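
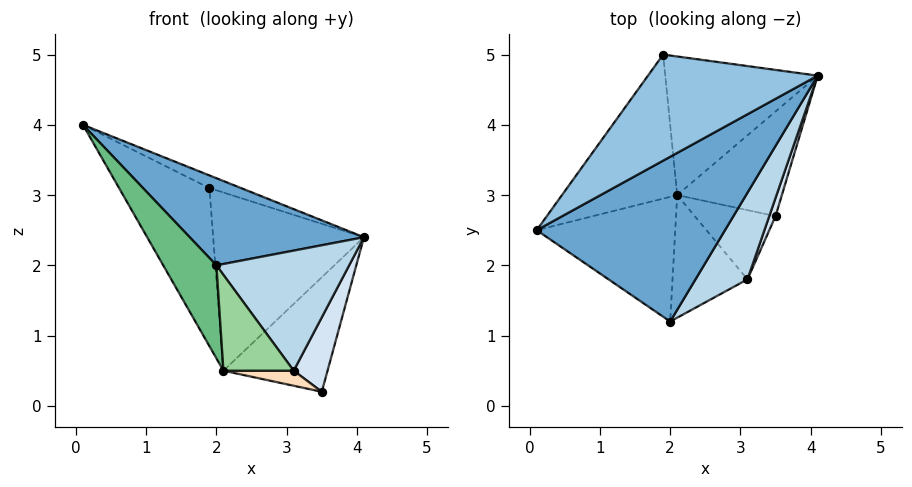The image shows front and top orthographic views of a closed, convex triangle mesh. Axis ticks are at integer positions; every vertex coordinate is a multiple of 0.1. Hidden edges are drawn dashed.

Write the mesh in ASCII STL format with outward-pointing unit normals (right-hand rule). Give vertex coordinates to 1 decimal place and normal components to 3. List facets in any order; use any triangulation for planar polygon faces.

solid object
 facet normal 0.521 -0.399 0.754
  outer loop
   vertex 2.0 1.2 2.0
   vertex 4.1 4.7 2.4
   vertex 0.1 2.5 4.0
  endloop
 endfacet
 facet normal 0.315 0.112 0.942
  outer loop
   vertex 1.9 5.0 3.1
   vertex 0.1 2.5 4.0
   vertex 4.1 4.7 2.4
  endloop
 endfacet
 facet normal 0.778 -0.509 0.367
  outer loop
   vertex 3.1 1.8 0.5
   vertex 4.1 4.7 2.4
   vertex 2.0 1.2 2.0
  endloop
 endfacet
 facet normal 0.921 -0.378 0.093
  outer loop
   vertex 3.1 1.8 0.5
   vertex 3.5 2.7 0.2
   vertex 4.1 4.7 2.4
  endloop
 endfacet
 facet normal 0.014 0.738 -0.675
  outer loop
   vertex 2.1 3.0 0.5
   vertex 4.1 4.7 2.4
   vertex 3.5 2.7 0.2
  endloop
 endfacet
 facet normal -0.087 0.786 -0.612
  outer loop
   vertex 2.1 3.0 0.5
   vertex 1.9 5.0 3.1
   vertex 4.1 4.7 2.4
  endloop
 endfacet
 facet normal -0.806 0.437 -0.398
  outer loop
   vertex 2.1 3.0 0.5
   vertex 0.1 2.5 4.0
   vertex 1.9 5.0 3.1
  endloop
 endfacet
 facet normal -0.247 -0.206 -0.947
  outer loop
   vertex 2.1 3.0 0.5
   vertex 3.5 2.7 0.2
   vertex 3.1 1.8 0.5
  endloop
 endfacet
 facet normal -0.782 -0.373 -0.500
  outer loop
   vertex 2.1 3.0 0.5
   vertex 2.0 1.2 2.0
   vertex 0.1 2.5 4.0
  endloop
 endfacet
 facet normal -0.594 -0.495 -0.634
  outer loop
   vertex 2.1 3.0 0.5
   vertex 3.1 1.8 0.5
   vertex 2.0 1.2 2.0
  endloop
 endfacet
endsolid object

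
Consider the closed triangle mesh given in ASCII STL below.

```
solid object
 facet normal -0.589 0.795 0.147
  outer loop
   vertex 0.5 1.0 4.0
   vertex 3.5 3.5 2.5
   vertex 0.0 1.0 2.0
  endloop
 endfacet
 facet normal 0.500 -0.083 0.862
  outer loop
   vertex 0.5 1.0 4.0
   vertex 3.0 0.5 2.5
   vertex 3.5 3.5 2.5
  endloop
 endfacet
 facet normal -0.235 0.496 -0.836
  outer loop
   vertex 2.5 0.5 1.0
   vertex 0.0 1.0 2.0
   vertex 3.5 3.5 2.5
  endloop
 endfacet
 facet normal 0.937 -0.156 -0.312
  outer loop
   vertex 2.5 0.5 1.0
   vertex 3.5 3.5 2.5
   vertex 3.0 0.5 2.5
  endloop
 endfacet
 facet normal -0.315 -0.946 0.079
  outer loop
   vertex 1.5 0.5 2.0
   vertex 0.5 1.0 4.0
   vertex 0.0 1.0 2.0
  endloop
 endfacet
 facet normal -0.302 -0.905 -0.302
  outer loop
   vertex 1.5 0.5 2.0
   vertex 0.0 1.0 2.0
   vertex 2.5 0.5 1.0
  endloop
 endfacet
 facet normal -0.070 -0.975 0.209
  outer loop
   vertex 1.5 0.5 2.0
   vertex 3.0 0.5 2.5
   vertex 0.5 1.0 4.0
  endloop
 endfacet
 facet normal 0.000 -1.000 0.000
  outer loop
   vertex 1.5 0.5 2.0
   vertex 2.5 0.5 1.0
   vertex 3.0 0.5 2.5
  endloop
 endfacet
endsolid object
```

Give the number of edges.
12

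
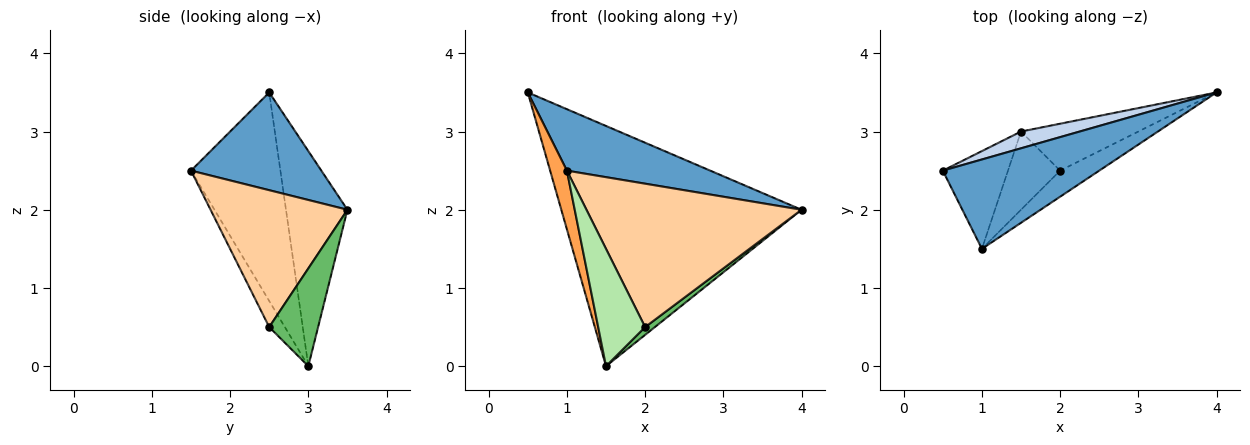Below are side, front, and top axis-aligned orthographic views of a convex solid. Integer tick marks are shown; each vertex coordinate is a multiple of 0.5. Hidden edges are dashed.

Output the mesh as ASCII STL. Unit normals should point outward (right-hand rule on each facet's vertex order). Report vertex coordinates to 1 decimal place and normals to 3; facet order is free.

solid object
 facet normal 0.458 -0.504 0.733
  outer loop
   vertex 1.0 1.5 2.5
   vertex 4.0 3.5 2.0
   vertex 0.5 2.5 3.5
  endloop
 endfacet
 facet normal -0.247 0.967 0.067
  outer loop
   vertex 1.5 3.0 0.0
   vertex 0.5 2.5 3.5
   vertex 4.0 3.5 2.0
  endloop
 endfacet
 facet normal -0.940 -0.176 -0.294
  outer loop
   vertex 1.5 3.0 0.0
   vertex 1.0 1.5 2.5
   vertex 0.5 2.5 3.5
  endloop
 endfacet
 facet normal 0.531 -0.834 -0.152
  outer loop
   vertex 2.0 2.5 0.5
   vertex 4.0 3.5 2.0
   vertex 1.0 1.5 2.5
  endloop
 endfacet
 facet normal 0.635 -0.127 -0.762
  outer loop
   vertex 2.0 2.5 0.5
   vertex 1.5 3.0 0.0
   vertex 4.0 3.5 2.0
  endloop
 endfacet
 facet normal -0.267 -0.802 -0.535
  outer loop
   vertex 2.0 2.5 0.5
   vertex 1.0 1.5 2.5
   vertex 1.5 3.0 0.0
  endloop
 endfacet
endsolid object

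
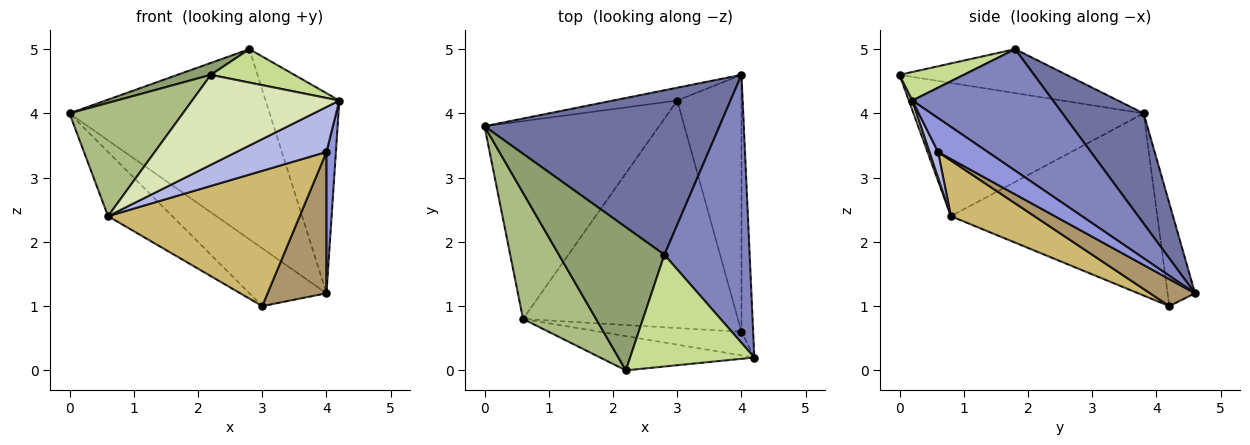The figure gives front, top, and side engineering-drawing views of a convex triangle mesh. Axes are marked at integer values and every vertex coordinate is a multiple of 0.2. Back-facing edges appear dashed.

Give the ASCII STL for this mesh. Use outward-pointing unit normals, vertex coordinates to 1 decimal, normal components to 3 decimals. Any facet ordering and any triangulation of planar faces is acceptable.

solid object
 facet normal 0.293 0.723 0.625
  outer loop
   vertex 2.8 1.8 5.0
   vertex 4.0 4.6 1.2
   vertex 0.0 3.8 4.0
  endloop
 endfacet
 facet normal 0.752 0.394 0.528
  outer loop
   vertex 2.8 1.8 5.0
   vertex 4.2 0.2 4.2
   vertex 4.0 4.6 1.2
  endloop
 endfacet
 facet normal 0.931 -0.176 -0.321
  outer loop
   vertex 4.0 0.6 3.4
   vertex 4.0 4.6 1.2
   vertex 4.2 0.2 4.2
  endloop
 endfacet
 facet normal 0.084 -0.883 -0.462
  outer loop
   vertex 4.0 0.6 3.4
   vertex 4.2 0.2 4.2
   vertex 0.6 0.8 2.4
  endloop
 endfacet
 facet normal -0.383 -0.077 0.920
  outer loop
   vertex 2.2 0.0 4.6
   vertex 2.8 1.8 5.0
   vertex 0.0 3.8 4.0
  endloop
 endfacet
 facet normal -0.805 -0.396 0.441
  outer loop
   vertex 2.2 0.0 4.6
   vertex 0.0 3.8 4.0
   vertex 0.6 0.8 2.4
  endloop
 endfacet
 facet normal 0.215 -0.280 0.936
  outer loop
   vertex 2.2 0.0 4.6
   vertex 4.2 0.2 4.2
   vertex 2.8 1.8 5.0
  endloop
 endfacet
 facet normal 0.022 -0.934 -0.356
  outer loop
   vertex 2.2 0.0 4.6
   vertex 0.6 0.8 2.4
   vertex 4.2 0.2 4.2
  endloop
 endfacet
 facet normal 0.345 -0.452 -0.822
  outer loop
   vertex 3.0 4.2 1.0
   vertex 4.0 4.6 1.2
   vertex 4.0 0.6 3.4
  endloop
 endfacet
 facet normal 0.217 -0.499 -0.839
  outer loop
   vertex 3.0 4.2 1.0
   vertex 4.0 0.6 3.4
   vertex 0.6 0.8 2.4
  endloop
 endfacet
 facet normal -0.328 0.922 -0.205
  outer loop
   vertex 3.0 4.2 1.0
   vertex 0.0 3.8 4.0
   vertex 4.0 4.6 1.2
  endloop
 endfacet
 facet normal -0.704 0.219 -0.675
  outer loop
   vertex 3.0 4.2 1.0
   vertex 0.6 0.8 2.4
   vertex 0.0 3.8 4.0
  endloop
 endfacet
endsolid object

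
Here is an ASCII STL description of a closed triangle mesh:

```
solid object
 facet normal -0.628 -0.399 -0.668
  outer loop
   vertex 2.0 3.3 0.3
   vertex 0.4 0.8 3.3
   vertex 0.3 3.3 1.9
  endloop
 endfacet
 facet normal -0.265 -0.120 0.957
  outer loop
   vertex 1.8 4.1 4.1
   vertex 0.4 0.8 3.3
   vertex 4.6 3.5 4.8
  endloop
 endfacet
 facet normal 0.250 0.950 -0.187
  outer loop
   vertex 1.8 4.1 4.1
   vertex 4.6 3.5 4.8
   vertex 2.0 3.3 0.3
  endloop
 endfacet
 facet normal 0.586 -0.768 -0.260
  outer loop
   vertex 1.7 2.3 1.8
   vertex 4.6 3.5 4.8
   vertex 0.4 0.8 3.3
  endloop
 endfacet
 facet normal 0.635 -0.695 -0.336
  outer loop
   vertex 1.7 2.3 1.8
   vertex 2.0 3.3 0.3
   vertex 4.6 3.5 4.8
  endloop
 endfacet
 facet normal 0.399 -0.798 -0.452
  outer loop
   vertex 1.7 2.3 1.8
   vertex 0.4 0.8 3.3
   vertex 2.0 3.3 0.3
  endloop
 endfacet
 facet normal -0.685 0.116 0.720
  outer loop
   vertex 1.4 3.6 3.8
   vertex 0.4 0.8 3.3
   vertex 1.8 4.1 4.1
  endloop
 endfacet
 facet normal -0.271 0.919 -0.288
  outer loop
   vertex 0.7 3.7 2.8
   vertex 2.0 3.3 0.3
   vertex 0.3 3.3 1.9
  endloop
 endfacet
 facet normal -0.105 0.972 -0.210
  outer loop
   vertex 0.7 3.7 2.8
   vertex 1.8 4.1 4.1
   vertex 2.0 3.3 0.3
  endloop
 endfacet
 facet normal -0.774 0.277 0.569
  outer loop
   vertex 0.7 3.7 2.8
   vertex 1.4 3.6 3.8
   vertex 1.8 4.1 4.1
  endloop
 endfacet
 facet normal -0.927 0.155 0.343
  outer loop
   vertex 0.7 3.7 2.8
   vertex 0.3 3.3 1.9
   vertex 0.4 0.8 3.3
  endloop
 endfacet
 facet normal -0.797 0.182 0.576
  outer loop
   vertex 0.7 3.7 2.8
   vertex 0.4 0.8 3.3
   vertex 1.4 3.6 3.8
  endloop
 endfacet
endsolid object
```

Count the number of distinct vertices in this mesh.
8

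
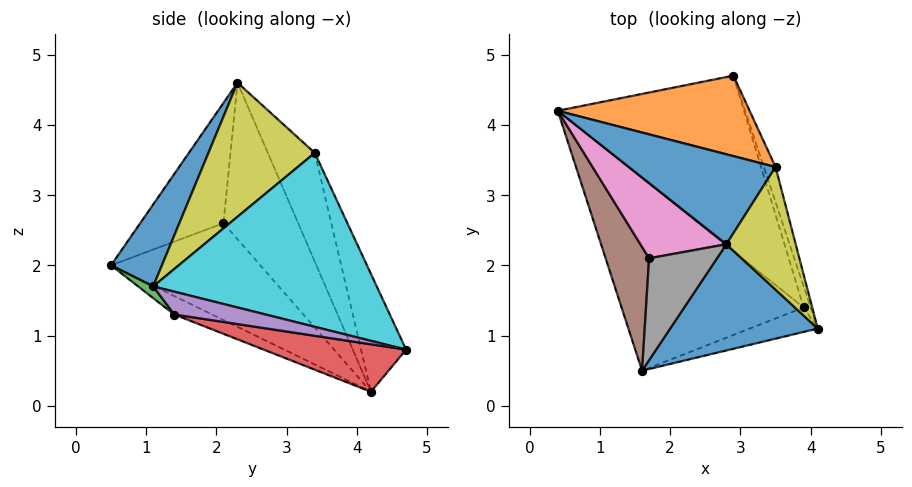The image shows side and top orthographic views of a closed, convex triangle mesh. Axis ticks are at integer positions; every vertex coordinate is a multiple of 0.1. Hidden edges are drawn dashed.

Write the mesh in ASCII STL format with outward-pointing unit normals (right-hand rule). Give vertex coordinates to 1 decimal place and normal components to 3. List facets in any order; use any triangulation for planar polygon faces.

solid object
 facet normal 0.259 -0.846 0.466
  outer loop
   vertex 2.8 2.3 4.6
   vertex 1.6 0.5 2.0
   vertex 4.1 1.1 1.7
  endloop
 endfacet
 facet normal -0.089 -0.459 -0.884
  outer loop
   vertex 3.9 1.4 1.3
   vertex 1.6 0.5 2.0
   vertex 0.4 4.2 0.2
  endloop
 endfacet
 facet normal 0.109 -0.768 -0.631
  outer loop
   vertex 3.9 1.4 1.3
   vertex 4.1 1.1 1.7
   vertex 1.6 0.5 2.0
  endloop
 endfacet
 facet normal 0.246 -0.072 -0.967
  outer loop
   vertex 3.9 1.4 1.3
   vertex 0.4 4.2 0.2
   vertex 2.9 4.7 0.8
  endloop
 endfacet
 facet normal 0.928 0.238 -0.286
  outer loop
   vertex 3.9 1.4 1.3
   vertex 2.9 4.7 0.8
   vertex 4.1 1.1 1.7
  endloop
 endfacet
 facet normal -0.908 -0.096 0.408
  outer loop
   vertex 1.7 2.1 2.6
   vertex 0.4 4.2 0.2
   vertex 1.6 0.5 2.0
  endloop
 endfacet
 facet normal -0.877 0.007 0.481
  outer loop
   vertex 1.7 2.1 2.6
   vertex 2.8 2.3 4.6
   vertex 0.4 4.2 0.2
  endloop
 endfacet
 facet normal -0.863 -0.129 0.488
  outer loop
   vertex 1.7 2.1 2.6
   vertex 1.6 0.5 2.0
   vertex 2.8 2.3 4.6
  endloop
 endfacet
 facet normal 0.879 -0.146 0.454
  outer loop
   vertex 3.5 3.4 3.6
   vertex 2.8 2.3 4.6
   vertex 4.1 1.1 1.7
  endloop
 endfacet
 facet normal 0.951 0.301 -0.064
  outer loop
   vertex 3.5 3.4 3.6
   vertex 4.1 1.1 1.7
   vertex 2.9 4.7 0.8
  endloop
 endfacet
 facet normal -0.398 0.743 0.538
  outer loop
   vertex 3.5 3.4 3.6
   vertex 0.4 4.2 0.2
   vertex 2.8 2.3 4.6
  endloop
 endfacet
 facet normal -0.278 0.847 0.453
  outer loop
   vertex 3.5 3.4 3.6
   vertex 2.9 4.7 0.8
   vertex 0.4 4.2 0.2
  endloop
 endfacet
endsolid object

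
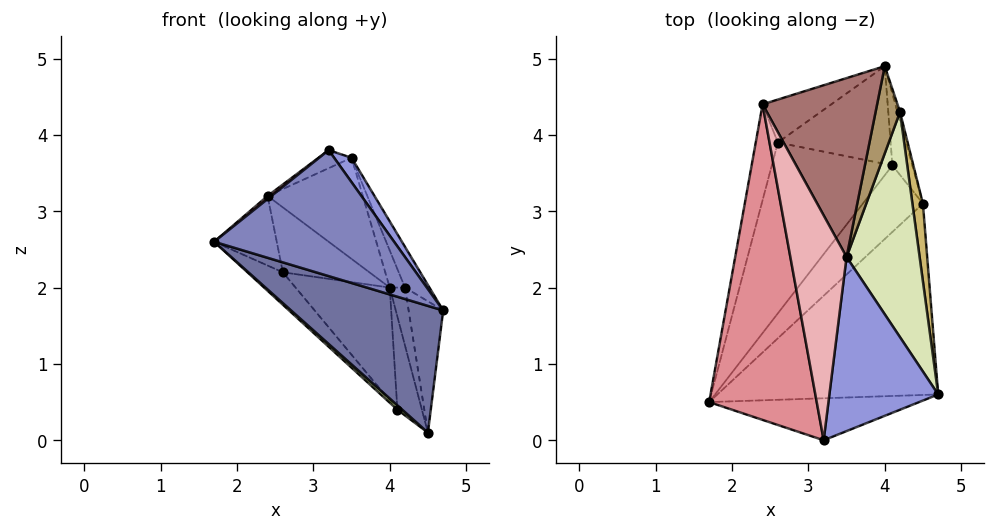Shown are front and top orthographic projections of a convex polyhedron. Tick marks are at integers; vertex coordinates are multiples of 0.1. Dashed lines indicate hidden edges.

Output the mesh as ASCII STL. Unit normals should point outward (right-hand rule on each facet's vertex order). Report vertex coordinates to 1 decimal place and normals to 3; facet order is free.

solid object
 facet normal -0.226 -0.538 -0.812
  outer loop
   vertex 4.5 3.1 0.1
   vertex 4.7 0.6 1.7
   vertex 1.7 0.5 2.6
  endloop
 endfacet
 facet normal -0.063 -0.947 -0.316
  outer loop
   vertex 3.2 0.0 3.8
   vertex 1.7 0.5 2.6
   vertex 4.7 0.6 1.7
  endloop
 endfacet
 facet normal 0.822 -0.079 0.564
  outer loop
   vertex 3.5 2.4 3.7
   vertex 3.2 0.0 3.8
   vertex 4.7 0.6 1.7
  endloop
 endfacet
 facet normal 0.470 0.699 -0.539
  outer loop
   vertex 4.1 3.6 0.4
   vertex 4.0 4.9 2.0
   vertex 4.5 3.1 0.1
  endloop
 endfacet
 facet normal -0.535 0.639 -0.553
  outer loop
   vertex 4.1 3.6 0.4
   vertex 2.6 3.9 2.2
   vertex 4.0 4.9 2.0
  endloop
 endfacet
 facet normal -0.639 -0.050 -0.768
  outer loop
   vertex 4.1 3.6 0.4
   vertex 4.5 3.1 0.1
   vertex 1.7 0.5 2.6
  endloop
 endfacet
 facet normal -0.752 0.123 -0.647
  outer loop
   vertex 4.1 3.6 0.4
   vertex 1.7 0.5 2.6
   vertex 2.6 3.9 2.2
  endloop
 endfacet
 facet normal 0.886 0.083 0.457
  outer loop
   vertex 4.2 4.3 2.0
   vertex 3.5 2.4 3.7
   vertex 4.7 0.6 1.7
  endloop
 endfacet
 facet normal 0.761 0.254 0.597
  outer loop
   vertex 4.2 4.3 2.0
   vertex 4.0 4.9 2.0
   vertex 3.5 2.4 3.7
  endloop
 endfacet
 facet normal 0.989 0.128 0.076
  outer loop
   vertex 4.2 4.3 2.0
   vertex 4.7 0.6 1.7
   vertex 4.5 3.1 0.1
  endloop
 endfacet
 facet normal 0.948 0.316 -0.050
  outer loop
   vertex 4.2 4.3 2.0
   vertex 4.5 3.1 0.1
   vertex 4.0 4.9 2.0
  endloop
 endfacet
 facet normal -0.559 0.691 -0.458
  outer loop
   vertex 2.4 4.4 3.2
   vertex 4.0 4.9 2.0
   vertex 2.6 3.9 2.2
  endloop
 endfacet
 facet normal 0.447 0.440 0.779
  outer loop
   vertex 2.4 4.4 3.2
   vertex 3.5 2.4 3.7
   vertex 4.0 4.9 2.0
  endloop
 endfacet
 facet normal -0.932 0.212 -0.293
  outer loop
   vertex 2.4 4.4 3.2
   vertex 2.6 3.9 2.2
   vertex 1.7 0.5 2.6
  endloop
 endfacet
 facet normal -0.626 -0.008 0.780
  outer loop
   vertex 2.4 4.4 3.2
   vertex 1.7 0.5 2.6
   vertex 3.2 0.0 3.8
  endloop
 endfacet
 facet normal -0.294 0.076 0.953
  outer loop
   vertex 2.4 4.4 3.2
   vertex 3.2 0.0 3.8
   vertex 3.5 2.4 3.7
  endloop
 endfacet
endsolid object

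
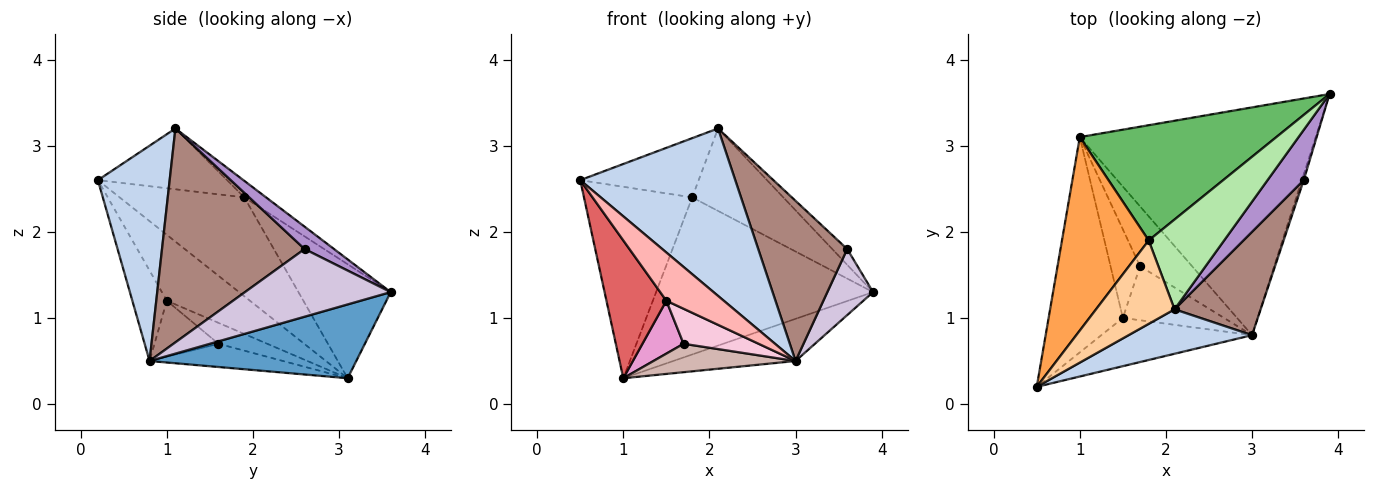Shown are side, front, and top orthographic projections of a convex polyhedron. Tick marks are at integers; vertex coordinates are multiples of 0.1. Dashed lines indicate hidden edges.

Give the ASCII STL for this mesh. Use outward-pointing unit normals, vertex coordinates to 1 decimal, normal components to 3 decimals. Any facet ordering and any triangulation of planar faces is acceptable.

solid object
 facet normal 0.294 0.174 -0.940
  outer loop
   vertex 3.0 0.8 0.5
   vertex 1.0 3.1 0.3
   vertex 3.9 3.6 1.3
  endloop
 endfacet
 facet normal 0.408 -0.882 0.234
  outer loop
   vertex 3.0 0.8 0.5
   vertex 2.1 1.1 3.2
   vertex 0.5 0.2 2.6
  endloop
 endfacet
 facet normal -0.630 0.546 0.552
  outer loop
   vertex 1.8 1.9 2.4
   vertex 1.0 3.1 0.3
   vertex 0.5 0.2 2.6
  endloop
 endfacet
 facet normal -0.534 0.489 0.690
  outer loop
   vertex 1.8 1.9 2.4
   vertex 0.5 0.2 2.6
   vertex 2.1 1.1 3.2
  endloop
 endfacet
 facet normal -0.324 0.763 0.559
  outer loop
   vertex 1.8 1.9 2.4
   vertex 3.9 3.6 1.3
   vertex 1.0 3.1 0.3
  endloop
 endfacet
 facet normal -0.159 0.668 0.727
  outer loop
   vertex 1.8 1.9 2.4
   vertex 2.1 1.1 3.2
   vertex 3.9 3.6 1.3
  endloop
 endfacet
 facet normal -0.599 -0.432 -0.674
  outer loop
   vertex 1.5 1.0 1.2
   vertex 0.5 0.2 2.6
   vertex 1.0 3.1 0.3
  endloop
 endfacet
 facet normal -0.391 -0.651 -0.651
  outer loop
   vertex 1.5 1.0 1.2
   vertex 3.0 0.8 0.5
   vertex 0.5 0.2 2.6
  endloop
 endfacet
 facet normal 0.509 0.258 0.821
  outer loop
   vertex 3.6 2.6 1.8
   vertex 3.9 3.6 1.3
   vertex 2.1 1.1 3.2
  endloop
 endfacet
 facet normal 0.954 -0.299 -0.026
  outer loop
   vertex 3.6 2.6 1.8
   vertex 3.0 0.8 0.5
   vertex 3.9 3.6 1.3
  endloop
 endfacet
 facet normal 0.803 -0.501 0.323
  outer loop
   vertex 3.6 2.6 1.8
   vertex 2.1 1.1 3.2
   vertex 3.0 0.8 0.5
  endloop
 endfacet
 facet normal -0.374 -0.398 -0.838
  outer loop
   vertex 1.7 1.6 0.7
   vertex 1.0 3.1 0.3
   vertex 3.0 0.8 0.5
  endloop
 endfacet
 facet normal -0.520 -0.438 -0.734
  outer loop
   vertex 1.7 1.6 0.7
   vertex 1.5 1.0 1.2
   vertex 1.0 3.1 0.3
  endloop
 endfacet
 facet normal -0.421 -0.494 -0.761
  outer loop
   vertex 1.7 1.6 0.7
   vertex 3.0 0.8 0.5
   vertex 1.5 1.0 1.2
  endloop
 endfacet
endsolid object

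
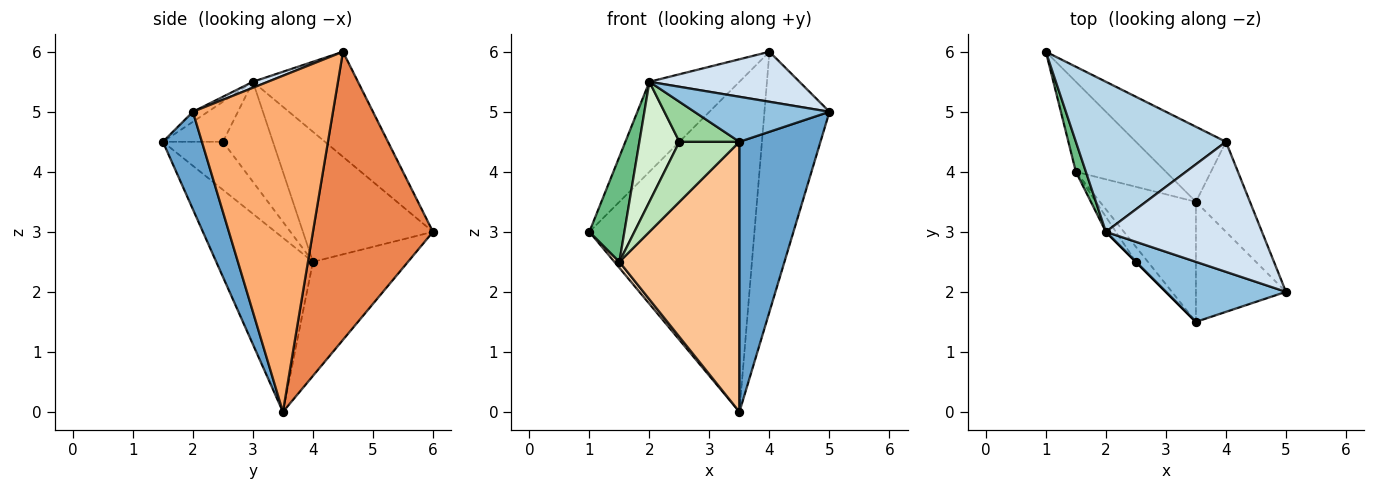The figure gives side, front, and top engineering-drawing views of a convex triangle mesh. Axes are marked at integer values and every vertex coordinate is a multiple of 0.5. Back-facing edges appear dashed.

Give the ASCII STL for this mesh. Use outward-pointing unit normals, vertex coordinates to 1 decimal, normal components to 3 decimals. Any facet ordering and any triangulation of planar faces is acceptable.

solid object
 facet normal 0.403 -0.836 -0.372
  outer loop
   vertex 3.5 3.5 0.0
   vertex 5.0 2.0 5.0
   vertex 3.5 1.5 4.5
  endloop
 endfacet
 facet normal -0.067 -0.599 0.798
  outer loop
   vertex 2.0 3.0 5.5
   vertex 3.5 1.5 4.5
   vertex 5.0 2.0 5.0
  endloop
 endfacet
 facet normal -0.515 0.441 0.735
  outer loop
   vertex 4.0 4.5 6.0
   vertex 1.0 6.0 3.0
   vertex 2.0 3.0 5.5
  endloop
 endfacet
 facet normal 0.036 -0.359 0.933
  outer loop
   vertex 4.0 4.5 6.0
   vertex 2.0 3.0 5.5
   vertex 5.0 2.0 5.0
  endloop
 endfacet
 facet normal 0.578 0.795 -0.181
  outer loop
   vertex 4.0 4.5 6.0
   vertex 3.5 3.5 0.0
   vertex 1.0 6.0 3.0
  endloop
 endfacet
 facet normal 0.898 0.417 -0.144
  outer loop
   vertex 4.0 4.5 6.0
   vertex 5.0 2.0 5.0
   vertex 3.5 3.5 0.0
  endloop
 endfacet
 facet normal -0.593 -0.736 -0.327
  outer loop
   vertex 1.5 4.0 2.5
   vertex 3.5 3.5 0.0
   vertex 3.5 1.5 4.5
  endloop
 endfacet
 facet normal -0.784 -0.041 -0.619
  outer loop
   vertex 1.5 4.0 2.5
   vertex 1.0 6.0 3.0
   vertex 3.5 3.5 0.0
  endloop
 endfacet
 facet normal -0.963 -0.259 0.074
  outer loop
   vertex 1.5 4.0 2.5
   vertex 2.0 3.0 5.5
   vertex 1.0 6.0 3.0
  endloop
 endfacet
 facet normal -0.707 -0.707 0.000
  outer loop
   vertex 2.5 2.5 4.5
   vertex 3.5 1.5 4.5
   vertex 2.0 3.0 5.5
  endloop
 endfacet
 facet normal -0.696 -0.696 -0.174
  outer loop
   vertex 2.5 2.5 4.5
   vertex 1.5 4.0 2.5
   vertex 3.5 1.5 4.5
  endloop
 endfacet
 facet normal -0.778 -0.623 -0.078
  outer loop
   vertex 2.5 2.5 4.5
   vertex 2.0 3.0 5.5
   vertex 1.5 4.0 2.5
  endloop
 endfacet
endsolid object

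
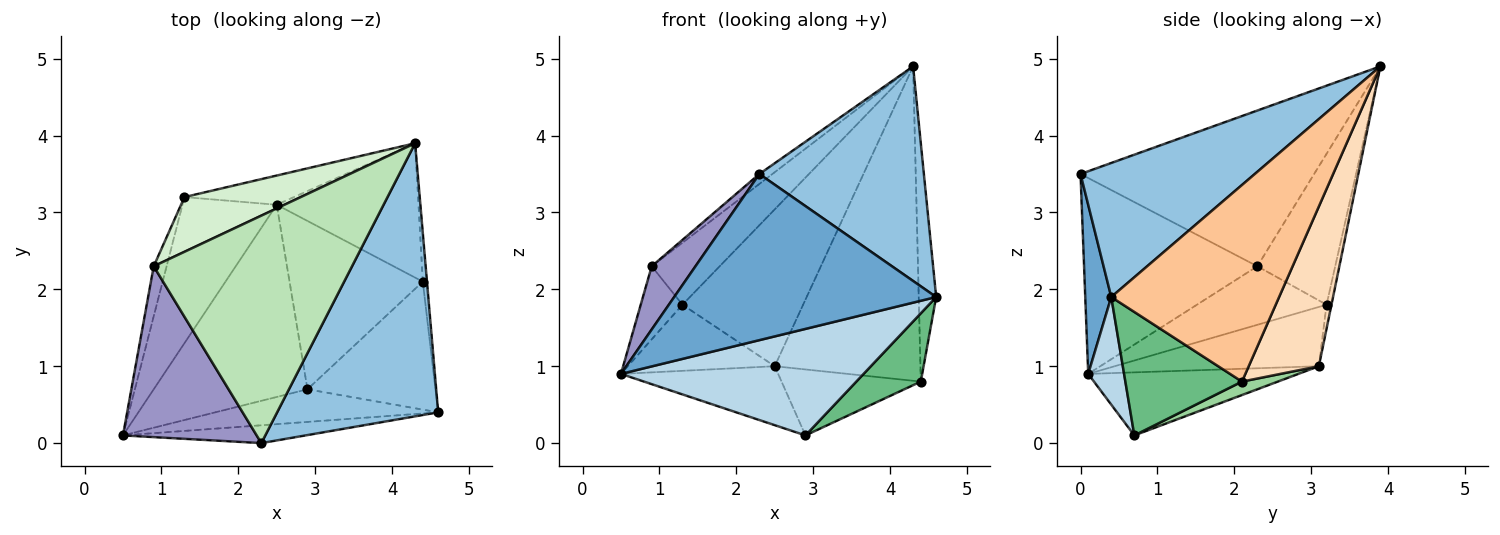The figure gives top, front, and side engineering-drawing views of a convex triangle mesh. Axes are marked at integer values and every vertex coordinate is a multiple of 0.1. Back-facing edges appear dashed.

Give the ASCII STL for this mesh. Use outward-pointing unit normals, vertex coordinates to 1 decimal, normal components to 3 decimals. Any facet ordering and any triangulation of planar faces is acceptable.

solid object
 facet normal 0.098 -0.989 -0.106
  outer loop
   vertex 2.3 0.0 3.5
   vertex 0.5 0.1 0.9
   vertex 4.6 0.4 1.9
  endloop
 endfacet
 facet normal 0.548 -0.517 0.658
  outer loop
   vertex 2.3 0.0 3.5
   vertex 4.6 0.4 1.9
   vertex 4.3 3.9 4.9
  endloop
 endfacet
 facet normal 0.140 -0.947 -0.290
  outer loop
   vertex 2.9 0.7 0.1
   vertex 4.6 0.4 1.9
   vertex 0.5 0.1 0.9
  endloop
 endfacet
 facet normal -0.365 0.273 -0.890
  outer loop
   vertex 2.9 0.7 0.1
   vertex 0.5 0.1 0.9
   vertex 2.5 3.1 1.0
  endloop
 endfacet
 facet normal -0.497 0.358 -0.790
  outer loop
   vertex 1.3 3.2 1.8
   vertex 2.5 3.1 1.0
   vertex 0.5 0.1 0.9
  endloop
 endfacet
 facet normal -0.040 0.982 -0.183
  outer loop
   vertex 1.3 3.2 1.8
   vertex 4.3 3.9 4.9
   vertex 2.5 3.1 1.0
  endloop
 endfacet
 facet normal 0.994 0.103 -0.021
  outer loop
   vertex 4.4 2.1 0.8
   vertex 4.3 3.9 4.9
   vertex 4.6 0.4 1.9
  endloop
 endfacet
 facet normal 0.405 0.841 -0.359
  outer loop
   vertex 4.4 2.1 0.8
   vertex 2.5 3.1 1.0
   vertex 4.3 3.9 4.9
  endloop
 endfacet
 facet normal 0.648 -0.358 -0.672
  outer loop
   vertex 4.4 2.1 0.8
   vertex 4.6 0.4 1.9
   vertex 2.9 0.7 0.1
  endloop
 endfacet
 facet normal 0.094 0.363 -0.927
  outer loop
   vertex 4.4 2.1 0.8
   vertex 2.9 0.7 0.1
   vertex 2.5 3.1 1.0
  endloop
 endfacet
 facet normal -0.617 0.034 0.786
  outer loop
   vertex 0.9 2.3 2.3
   vertex 2.3 0.0 3.5
   vertex 4.3 3.9 4.9
  endloop
 endfacet
 facet normal -0.652 0.569 0.502
  outer loop
   vertex 0.9 2.3 2.3
   vertex 4.3 3.9 4.9
   vertex 1.3 3.2 1.8
  endloop
 endfacet
 facet normal -0.809 -0.204 0.552
  outer loop
   vertex 0.9 2.3 2.3
   vertex 0.5 0.1 0.9
   vertex 2.3 0.0 3.5
  endloop
 endfacet
 facet normal -0.932 0.300 -0.205
  outer loop
   vertex 0.9 2.3 2.3
   vertex 1.3 3.2 1.8
   vertex 0.5 0.1 0.9
  endloop
 endfacet
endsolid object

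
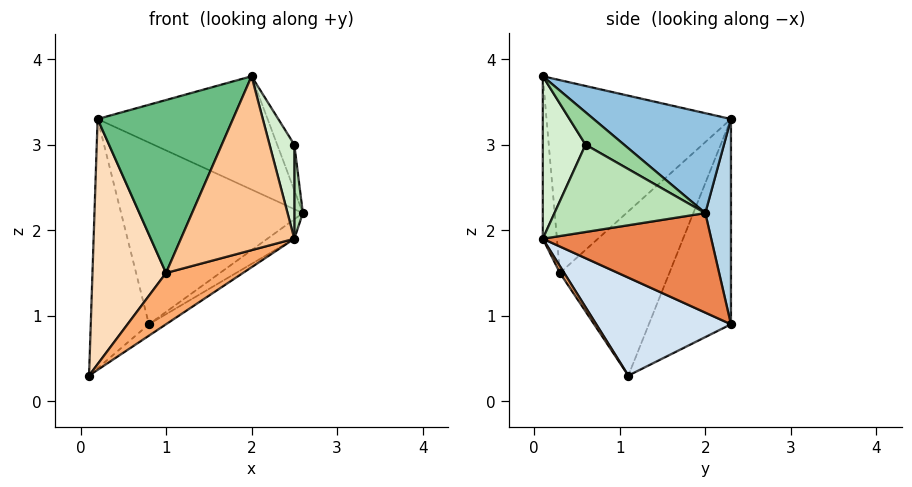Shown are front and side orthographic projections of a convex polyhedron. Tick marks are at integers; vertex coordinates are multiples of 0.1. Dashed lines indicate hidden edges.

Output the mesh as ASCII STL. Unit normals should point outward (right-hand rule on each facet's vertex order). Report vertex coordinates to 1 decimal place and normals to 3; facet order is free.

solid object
 facet normal -0.800 0.566 -0.200
  outer loop
   vertex 0.2 2.3 3.3
   vertex 0.8 2.3 0.9
   vertex 0.1 1.1 0.3
  endloop
 endfacet
 facet normal 0.411 0.508 0.757
  outer loop
   vertex 0.2 2.3 3.3
   vertex 2.0 0.1 3.8
   vertex 2.6 2.0 2.2
  endloop
 endfacet
 facet normal 0.140 0.990 0.035
  outer loop
   vertex 0.2 2.3 3.3
   vertex 2.6 2.0 2.2
   vertex 0.8 2.3 0.9
  endloop
 endfacet
 facet normal 0.574 0.073 -0.816
  outer loop
   vertex 2.5 0.1 1.9
   vertex 0.1 1.1 0.3
   vertex 0.8 2.3 0.9
  endloop
 endfacet
 facet normal 0.593 0.095 -0.799
  outer loop
   vertex 2.5 0.1 1.9
   vertex 0.8 2.3 0.9
   vertex 2.6 2.0 2.2
  endloop
 endfacet
 facet normal 0.045 -0.815 -0.577
  outer loop
   vertex 1.0 0.3 1.5
   vertex 0.1 1.1 0.3
   vertex 2.5 0.1 1.9
  endloop
 endfacet
 facet normal -0.124 -0.992 -0.033
  outer loop
   vertex 1.0 0.3 1.5
   vertex 2.5 0.1 1.9
   vertex 2.0 0.1 3.8
  endloop
 endfacet
 facet normal -0.805 -0.541 0.243
  outer loop
   vertex 1.0 0.3 1.5
   vertex 0.2 2.3 3.3
   vertex 0.1 1.1 0.3
  endloop
 endfacet
 facet normal -0.772 -0.567 0.287
  outer loop
   vertex 1.0 0.3 1.5
   vertex 2.0 0.1 3.8
   vertex 0.2 2.3 3.3
  endloop
 endfacet
 facet normal 0.705 0.313 0.636
  outer loop
   vertex 2.5 0.6 3.0
   vertex 2.6 2.0 2.2
   vertex 2.0 0.1 3.8
  endloop
 endfacet
 facet normal 0.998 -0.057 0.026
  outer loop
   vertex 2.5 0.6 3.0
   vertex 2.5 0.1 1.9
   vertex 2.6 2.0 2.2
  endloop
 endfacet
 facet normal 0.844 -0.489 0.222
  outer loop
   vertex 2.5 0.6 3.0
   vertex 2.0 0.1 3.8
   vertex 2.5 0.1 1.9
  endloop
 endfacet
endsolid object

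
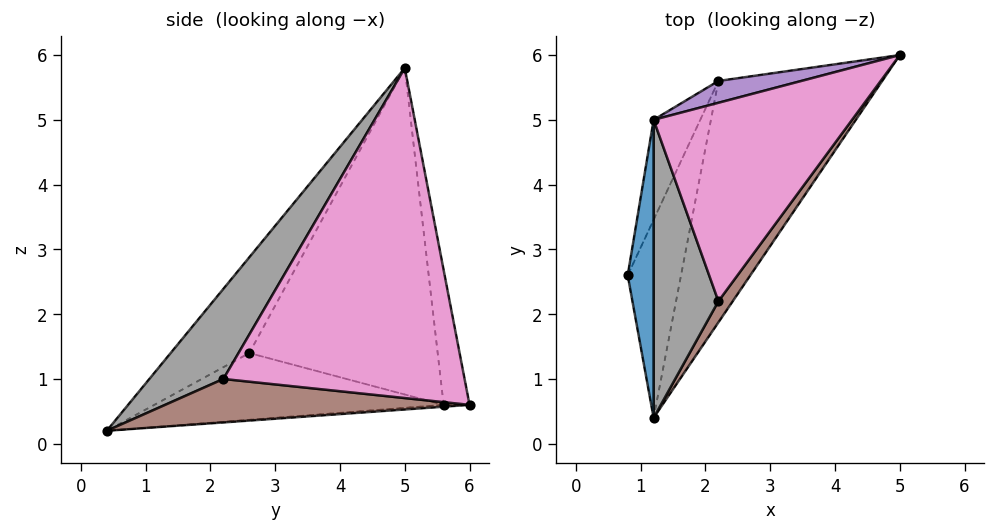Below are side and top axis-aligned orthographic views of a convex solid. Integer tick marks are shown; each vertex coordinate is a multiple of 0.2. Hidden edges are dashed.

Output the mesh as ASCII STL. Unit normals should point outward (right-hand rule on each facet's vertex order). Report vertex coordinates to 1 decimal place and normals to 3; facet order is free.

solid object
 facet normal -0.920 -0.303 0.249
  outer loop
   vertex 1.2 5.0 5.8
   vertex 0.8 2.6 1.4
   vertex 1.2 0.4 0.2
  endloop
 endfacet
 facet normal -0.767 0.194 -0.612
  outer loop
   vertex 2.2 5.6 0.6
   vertex 1.2 0.4 0.2
   vertex 0.8 2.6 1.4
  endloop
 endfacet
 facet normal -0.011 0.079 -0.997
  outer loop
   vertex 2.2 5.6 0.6
   vertex 5.0 6.0 0.6
   vertex 1.2 0.4 0.2
  endloop
 endfacet
 facet normal -0.911 0.391 -0.130
  outer loop
   vertex 2.2 5.6 0.6
   vertex 0.8 2.6 1.4
   vertex 1.2 5.0 5.8
  endloop
 endfacet
 facet normal -0.141 0.986 0.087
  outer loop
   vertex 2.2 5.6 0.6
   vertex 1.2 5.0 5.8
   vertex 5.0 6.0 0.6
  endloop
 endfacet
 facet normal 0.790 -0.555 0.261
  outer loop
   vertex 2.2 2.2 1.0
   vertex 1.2 0.4 0.2
   vertex 5.0 6.0 0.6
  endloop
 endfacet
 facet normal 0.742 -0.500 0.446
  outer loop
   vertex 2.2 2.2 1.0
   vertex 5.0 6.0 0.6
   vertex 1.2 5.0 5.8
  endloop
 endfacet
 facet normal 0.662 -0.579 0.476
  outer loop
   vertex 2.2 2.2 1.0
   vertex 1.2 5.0 5.8
   vertex 1.2 0.4 0.2
  endloop
 endfacet
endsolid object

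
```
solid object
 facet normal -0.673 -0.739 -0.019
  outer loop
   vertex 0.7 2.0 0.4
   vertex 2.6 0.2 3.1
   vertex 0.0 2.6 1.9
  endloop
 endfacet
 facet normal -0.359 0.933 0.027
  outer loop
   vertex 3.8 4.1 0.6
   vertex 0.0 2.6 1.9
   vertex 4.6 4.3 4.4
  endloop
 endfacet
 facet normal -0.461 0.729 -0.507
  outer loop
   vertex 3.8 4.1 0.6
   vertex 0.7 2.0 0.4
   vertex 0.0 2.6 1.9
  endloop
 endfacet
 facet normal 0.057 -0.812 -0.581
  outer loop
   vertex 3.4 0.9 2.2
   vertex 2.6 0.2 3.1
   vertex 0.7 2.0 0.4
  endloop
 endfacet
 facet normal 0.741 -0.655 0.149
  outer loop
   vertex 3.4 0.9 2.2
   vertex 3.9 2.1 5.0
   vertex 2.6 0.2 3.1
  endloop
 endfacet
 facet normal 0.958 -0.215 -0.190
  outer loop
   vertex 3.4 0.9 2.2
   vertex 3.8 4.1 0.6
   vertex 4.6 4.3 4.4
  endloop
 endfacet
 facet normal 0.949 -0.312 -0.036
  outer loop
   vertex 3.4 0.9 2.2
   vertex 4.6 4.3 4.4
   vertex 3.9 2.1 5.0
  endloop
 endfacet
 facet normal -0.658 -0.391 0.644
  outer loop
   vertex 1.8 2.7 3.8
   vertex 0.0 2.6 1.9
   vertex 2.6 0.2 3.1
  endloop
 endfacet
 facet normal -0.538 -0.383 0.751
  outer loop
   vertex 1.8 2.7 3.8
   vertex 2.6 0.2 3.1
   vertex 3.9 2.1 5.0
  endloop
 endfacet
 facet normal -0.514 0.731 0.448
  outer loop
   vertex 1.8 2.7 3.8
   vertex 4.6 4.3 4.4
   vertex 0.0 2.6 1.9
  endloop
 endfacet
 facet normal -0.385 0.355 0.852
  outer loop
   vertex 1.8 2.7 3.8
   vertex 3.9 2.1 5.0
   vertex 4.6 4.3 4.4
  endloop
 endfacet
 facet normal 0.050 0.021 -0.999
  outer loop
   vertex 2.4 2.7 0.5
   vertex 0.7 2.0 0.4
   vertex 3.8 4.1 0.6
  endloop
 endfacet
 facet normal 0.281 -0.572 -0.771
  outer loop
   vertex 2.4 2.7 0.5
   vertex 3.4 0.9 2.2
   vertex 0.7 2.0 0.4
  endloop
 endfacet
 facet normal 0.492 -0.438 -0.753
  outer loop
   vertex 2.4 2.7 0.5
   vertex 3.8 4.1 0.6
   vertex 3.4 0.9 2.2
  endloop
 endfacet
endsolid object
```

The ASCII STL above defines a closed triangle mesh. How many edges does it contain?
21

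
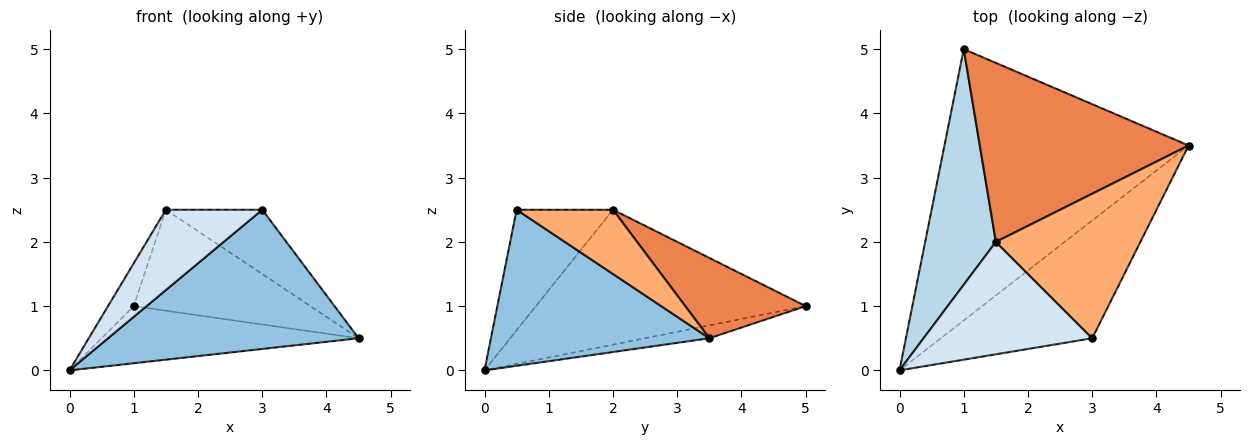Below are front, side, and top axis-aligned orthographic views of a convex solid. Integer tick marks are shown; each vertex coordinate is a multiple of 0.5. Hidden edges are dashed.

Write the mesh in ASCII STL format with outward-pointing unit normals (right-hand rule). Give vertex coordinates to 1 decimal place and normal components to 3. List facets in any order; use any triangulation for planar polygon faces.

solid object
 facet normal -0.051 0.206 -0.977
  outer loop
   vertex 1.0 5.0 1.0
   vertex 4.5 3.5 0.5
   vertex 0.0 0.0 0.0
  endloop
 endfacet
 facet normal 0.554 -0.636 -0.538
  outer loop
   vertex 3.0 0.5 2.5
   vertex 0.0 0.0 0.0
   vertex 4.5 3.5 0.5
  endloop
 endfacet
 facet normal -0.883 0.084 0.462
  outer loop
   vertex 1.5 2.0 2.5
   vertex 1.0 5.0 1.0
   vertex 0.0 0.0 0.0
  endloop
 endfacet
 facet normal -0.503 -0.503 0.704
  outer loop
   vertex 1.5 2.0 2.5
   vertex 0.0 0.0 0.0
   vertex 3.0 0.5 2.5
  endloop
 endfacet
 facet normal 0.318 0.466 0.826
  outer loop
   vertex 1.5 2.0 2.5
   vertex 4.5 3.5 0.5
   vertex 1.0 5.0 1.0
  endloop
 endfacet
 facet normal 0.376 0.376 0.847
  outer loop
   vertex 1.5 2.0 2.5
   vertex 3.0 0.5 2.5
   vertex 4.5 3.5 0.5
  endloop
 endfacet
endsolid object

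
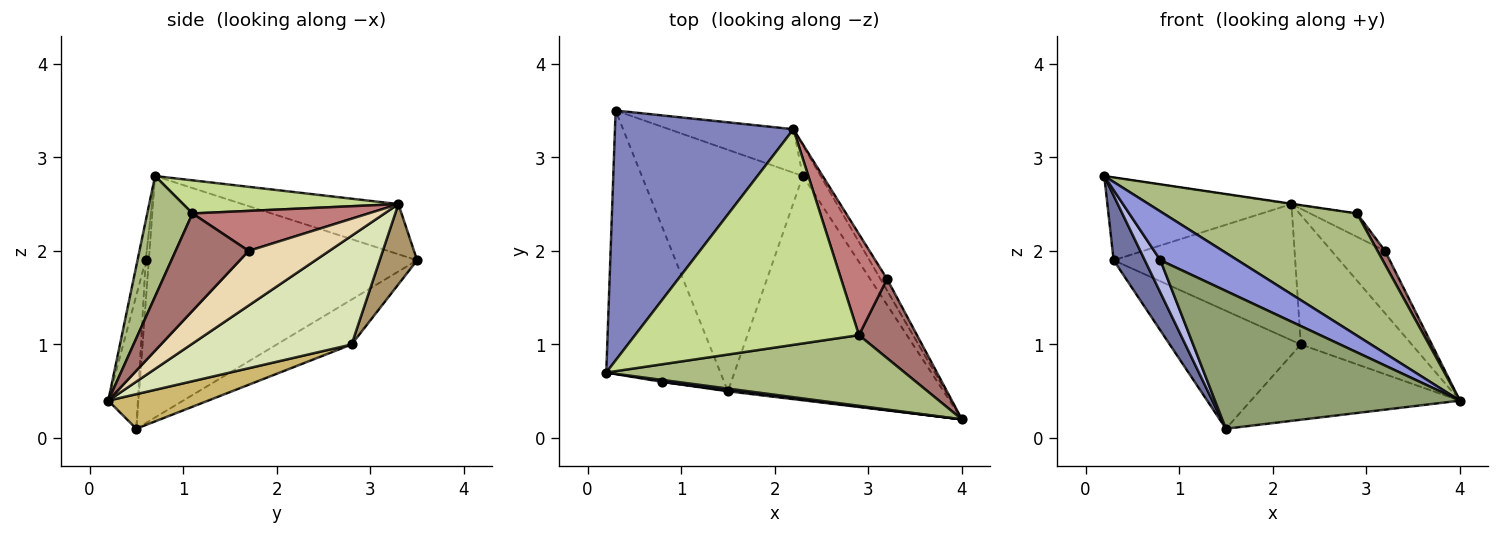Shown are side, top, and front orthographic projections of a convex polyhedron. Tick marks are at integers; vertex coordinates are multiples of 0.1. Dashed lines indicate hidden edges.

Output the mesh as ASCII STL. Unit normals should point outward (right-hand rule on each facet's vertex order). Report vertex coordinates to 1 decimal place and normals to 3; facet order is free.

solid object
 facet normal -0.899 -0.105 -0.425
  outer loop
   vertex 1.5 0.5 0.1
   vertex 0.2 0.7 2.8
   vertex 0.3 3.5 1.9
  endloop
 endfacet
 facet normal -0.258 0.304 0.917
  outer loop
   vertex 2.2 3.3 2.5
   vertex 0.3 3.5 1.9
   vertex 0.2 0.7 2.8
  endloop
 endfacet
 facet normal -0.105 -0.994 0.040
  outer loop
   vertex 0.8 0.6 1.9
   vertex 4.0 0.2 0.4
   vertex 0.2 0.7 2.8
  endloop
 endfacet
 facet normal -0.196 -0.980 -0.022
  outer loop
   vertex 0.8 0.6 1.9
   vertex 0.2 0.7 2.8
   vertex 1.5 0.5 0.1
  endloop
 endfacet
 facet normal -0.120 -0.993 0.008
  outer loop
   vertex 0.8 0.6 1.9
   vertex 1.5 0.5 0.1
   vertex 4.0 0.2 0.4
  endloop
 endfacet
 facet normal 0.198 -0.848 0.491
  outer loop
   vertex 2.9 1.1 2.4
   vertex 0.2 0.7 2.8
   vertex 4.0 0.2 0.4
  endloop
 endfacet
 facet normal 0.146 0.002 0.989
  outer loop
   vertex 2.9 1.1 2.4
   vertex 2.2 3.3 2.5
   vertex 0.2 0.7 2.8
  endloop
 endfacet
 facet normal 0.815 0.564 -0.134
  outer loop
   vertex 2.3 2.8 1.0
   vertex 2.2 3.3 2.5
   vertex 4.0 0.2 0.4
  endloop
 endfacet
 facet normal 0.193 0.935 -0.299
  outer loop
   vertex 2.3 2.8 1.0
   vertex 0.3 3.5 1.9
   vertex 2.2 3.3 2.5
  endloop
 endfacet
 facet normal 0.150 0.315 -0.937
  outer loop
   vertex 2.3 2.8 1.0
   vertex 4.0 0.2 0.4
   vertex 1.5 0.5 0.1
  endloop
 endfacet
 facet normal -0.243 0.426 -0.872
  outer loop
   vertex 2.3 2.8 1.0
   vertex 1.5 0.5 0.1
   vertex 0.3 3.5 1.9
  endloop
 endfacet
 facet normal 0.829 0.550 -0.101
  outer loop
   vertex 3.2 1.7 2.0
   vertex 4.0 0.2 0.4
   vertex 2.2 3.3 2.5
  endloop
 endfacet
 facet normal 0.856 -0.088 0.510
  outer loop
   vertex 3.2 1.7 2.0
   vertex 2.9 1.1 2.4
   vertex 4.0 0.2 0.4
  endloop
 endfacet
 facet normal 0.647 0.172 0.743
  outer loop
   vertex 3.2 1.7 2.0
   vertex 2.2 3.3 2.5
   vertex 2.9 1.1 2.4
  endloop
 endfacet
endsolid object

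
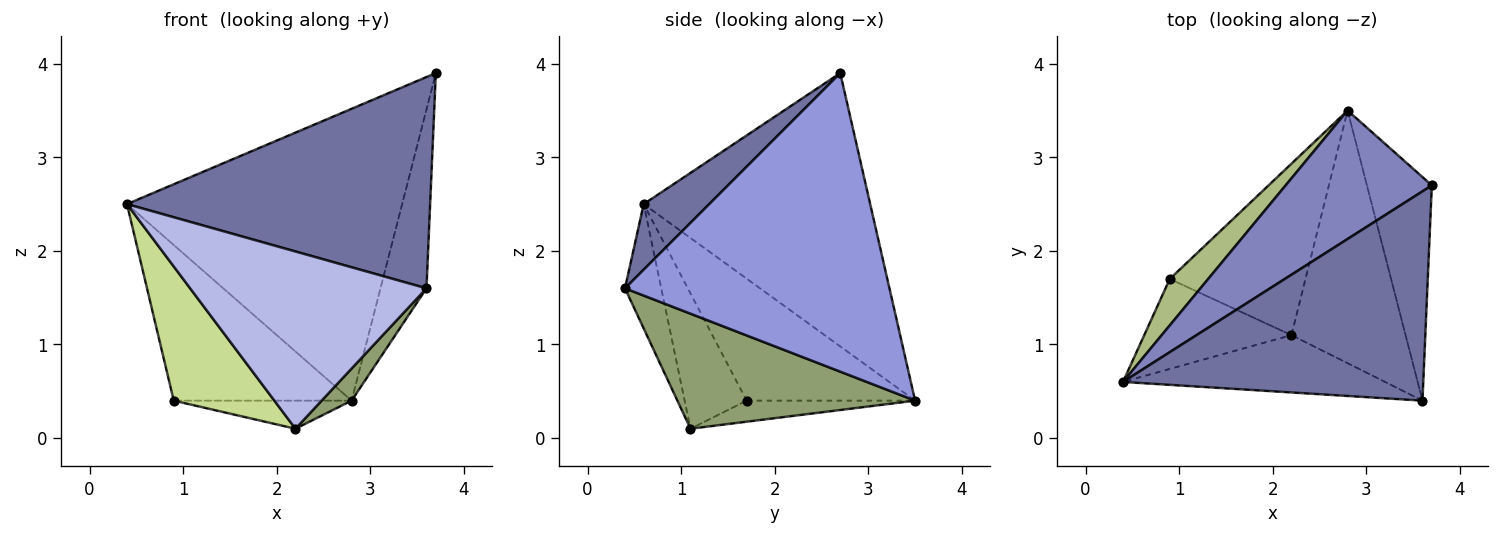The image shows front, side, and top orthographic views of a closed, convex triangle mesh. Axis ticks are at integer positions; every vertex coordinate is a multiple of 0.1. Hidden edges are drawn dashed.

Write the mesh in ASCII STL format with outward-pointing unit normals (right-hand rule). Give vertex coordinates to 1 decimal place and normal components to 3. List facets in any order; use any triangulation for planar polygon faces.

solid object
 facet normal 0.152 -0.702 0.696
  outer loop
   vertex 3.6 0.4 1.6
   vertex 3.7 2.7 3.9
   vertex 0.4 0.6 2.5
  endloop
 endfacet
 facet normal -0.602 0.731 0.322
  outer loop
   vertex 2.8 3.5 0.4
   vertex 0.4 0.6 2.5
   vertex 3.7 2.7 3.9
  endloop
 endfacet
 facet normal 0.963 0.168 -0.209
  outer loop
   vertex 2.8 3.5 0.4
   vertex 3.7 2.7 3.9
   vertex 3.6 0.4 1.6
  endloop
 endfacet
 facet normal -0.144 -0.941 -0.305
  outer loop
   vertex 2.2 1.1 0.1
   vertex 3.6 0.4 1.6
   vertex 0.4 0.6 2.5
  endloop
 endfacet
 facet normal 0.707 -0.089 -0.702
  outer loop
   vertex 2.2 1.1 0.1
   vertex 2.8 3.5 0.4
   vertex 3.6 0.4 1.6
  endloop
 endfacet
 facet normal -0.672 0.710 0.212
  outer loop
   vertex 0.9 1.7 0.4
   vertex 0.4 0.6 2.5
   vertex 2.8 3.5 0.4
  endloop
 endfacet
 facet normal -0.456 -0.739 -0.496
  outer loop
   vertex 0.9 1.7 0.4
   vertex 2.2 1.1 0.1
   vertex 0.4 0.6 2.5
  endloop
 endfacet
 facet normal -0.151 0.160 -0.975
  outer loop
   vertex 0.9 1.7 0.4
   vertex 2.8 3.5 0.4
   vertex 2.2 1.1 0.1
  endloop
 endfacet
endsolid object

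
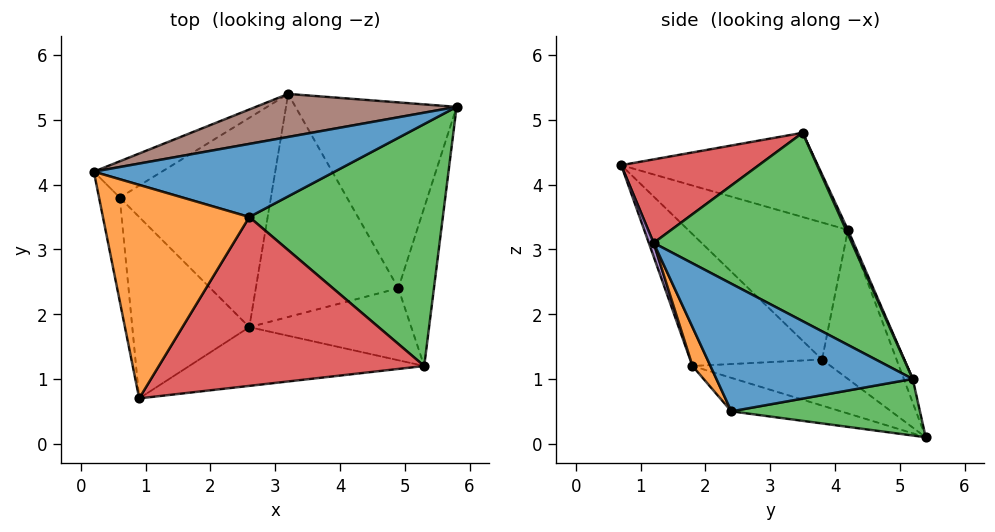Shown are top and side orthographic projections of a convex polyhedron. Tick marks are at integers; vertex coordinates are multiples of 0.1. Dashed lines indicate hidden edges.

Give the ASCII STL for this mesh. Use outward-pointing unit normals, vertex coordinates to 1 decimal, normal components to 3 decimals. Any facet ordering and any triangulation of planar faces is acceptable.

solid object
 facet normal 0.007 0.911 0.413
  outer loop
   vertex 2.6 3.5 4.8
   vertex 5.8 5.2 1.0
   vertex 0.2 4.2 3.3
  endloop
 endfacet
 facet normal -0.493 0.146 0.857
  outer loop
   vertex 2.6 3.5 4.8
   vertex 0.2 4.2 3.3
   vertex 0.9 0.7 4.3
  endloop
 endfacet
 facet normal 0.670 0.278 0.688
  outer loop
   vertex 5.3 1.2 3.1
   vertex 5.8 5.2 1.0
   vertex 2.6 3.5 4.8
  endloop
 endfacet
 facet normal 0.283 -0.333 0.900
  outer loop
   vertex 5.3 1.2 3.1
   vertex 2.6 3.5 4.8
   vertex 0.9 0.7 4.3
  endloop
 endfacet
 facet normal 0.019 -0.945 -0.325
  outer loop
   vertex 2.6 1.8 1.2
   vertex 5.3 1.2 3.1
   vertex 0.9 0.7 4.3
  endloop
 endfacet
 facet normal -0.038 0.947 0.320
  outer loop
   vertex 3.2 5.4 0.1
   vertex 0.2 4.2 3.3
   vertex 5.8 5.2 1.0
  endloop
 endfacet
 facet normal -0.961 -0.234 -0.145
  outer loop
   vertex 0.6 3.8 1.3
   vertex 0.9 0.7 4.3
   vertex 0.2 4.2 3.3
  endloop
 endfacet
 facet normal -0.608 -0.581 -0.540
  outer loop
   vertex 0.6 3.8 1.3
   vertex 2.6 1.8 1.2
   vertex 0.9 0.7 4.3
  endloop
 endfacet
 facet normal -0.592 0.759 -0.270
  outer loop
   vertex 0.6 3.8 1.3
   vertex 0.2 4.2 3.3
   vertex 3.2 5.4 0.1
  endloop
 endfacet
 facet normal -0.283 -0.237 -0.929
  outer loop
   vertex 0.6 3.8 1.3
   vertex 3.2 5.4 0.1
   vertex 2.6 1.8 1.2
  endloop
 endfacet
 facet normal 0.932 -0.253 -0.260
  outer loop
   vertex 4.9 2.4 0.5
   vertex 5.8 5.2 1.0
   vertex 5.3 1.2 3.1
  endloop
 endfacet
 facet normal 0.103 -0.897 -0.430
  outer loop
   vertex 4.9 2.4 0.5
   vertex 5.3 1.2 3.1
   vertex 2.6 1.8 1.2
  endloop
 endfacet
 facet normal 0.331 0.062 -0.942
  outer loop
   vertex 4.9 2.4 0.5
   vertex 3.2 5.4 0.1
   vertex 5.8 5.2 1.0
  endloop
 endfacet
 facet normal -0.221 -0.251 -0.942
  outer loop
   vertex 4.9 2.4 0.5
   vertex 2.6 1.8 1.2
   vertex 3.2 5.4 0.1
  endloop
 endfacet
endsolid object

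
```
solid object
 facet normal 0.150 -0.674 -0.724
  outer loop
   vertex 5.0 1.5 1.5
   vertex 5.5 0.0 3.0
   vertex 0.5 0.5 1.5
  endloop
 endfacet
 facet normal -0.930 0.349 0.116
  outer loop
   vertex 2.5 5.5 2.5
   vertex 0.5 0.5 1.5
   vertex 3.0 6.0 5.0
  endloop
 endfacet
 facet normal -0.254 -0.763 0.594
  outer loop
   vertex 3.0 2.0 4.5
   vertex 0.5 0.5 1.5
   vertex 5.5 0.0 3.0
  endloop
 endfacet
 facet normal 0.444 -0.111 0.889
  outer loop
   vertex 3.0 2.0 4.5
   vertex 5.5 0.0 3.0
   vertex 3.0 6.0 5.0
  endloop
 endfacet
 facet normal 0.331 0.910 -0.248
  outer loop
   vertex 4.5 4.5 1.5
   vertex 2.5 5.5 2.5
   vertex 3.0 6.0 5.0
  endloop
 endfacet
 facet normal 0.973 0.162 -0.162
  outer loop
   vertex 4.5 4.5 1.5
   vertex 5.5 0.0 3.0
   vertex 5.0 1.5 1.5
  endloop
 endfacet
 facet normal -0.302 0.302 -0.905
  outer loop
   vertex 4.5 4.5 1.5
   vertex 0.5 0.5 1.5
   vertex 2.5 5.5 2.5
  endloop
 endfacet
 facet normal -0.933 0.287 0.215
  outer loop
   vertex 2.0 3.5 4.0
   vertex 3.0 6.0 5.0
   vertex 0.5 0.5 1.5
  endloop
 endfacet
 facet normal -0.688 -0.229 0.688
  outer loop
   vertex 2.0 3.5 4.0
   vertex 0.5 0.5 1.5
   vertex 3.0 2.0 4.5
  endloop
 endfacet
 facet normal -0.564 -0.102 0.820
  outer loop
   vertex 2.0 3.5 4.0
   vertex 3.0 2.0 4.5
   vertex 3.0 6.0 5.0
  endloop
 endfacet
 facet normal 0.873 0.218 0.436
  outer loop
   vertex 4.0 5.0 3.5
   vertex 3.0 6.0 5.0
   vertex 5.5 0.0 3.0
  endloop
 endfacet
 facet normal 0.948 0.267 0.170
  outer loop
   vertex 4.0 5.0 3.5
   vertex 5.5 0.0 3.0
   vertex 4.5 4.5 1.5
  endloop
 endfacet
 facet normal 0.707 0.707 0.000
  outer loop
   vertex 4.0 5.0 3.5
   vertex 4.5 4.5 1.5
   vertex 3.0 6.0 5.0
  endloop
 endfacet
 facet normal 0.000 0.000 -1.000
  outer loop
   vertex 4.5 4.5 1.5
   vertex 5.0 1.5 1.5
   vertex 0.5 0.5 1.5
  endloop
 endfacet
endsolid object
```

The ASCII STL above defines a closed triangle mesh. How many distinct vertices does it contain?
9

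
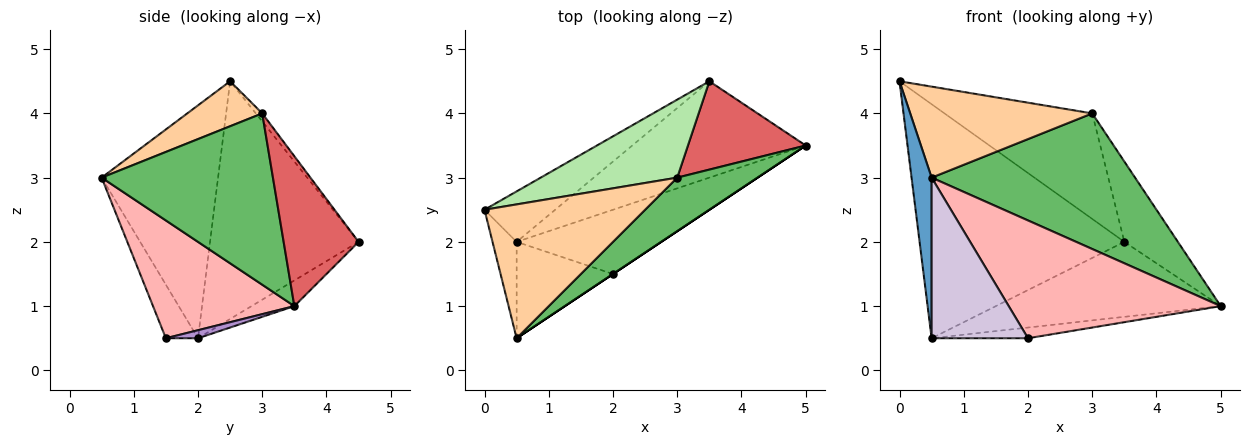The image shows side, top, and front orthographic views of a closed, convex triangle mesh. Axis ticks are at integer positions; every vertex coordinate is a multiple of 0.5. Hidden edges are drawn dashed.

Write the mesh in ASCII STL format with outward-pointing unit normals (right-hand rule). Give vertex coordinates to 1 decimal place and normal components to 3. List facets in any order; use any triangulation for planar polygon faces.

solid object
 facet normal -0.980 -0.169 -0.101
  outer loop
   vertex 0.5 2.0 0.5
   vertex 0.5 0.5 3.0
   vertex 0.0 2.5 4.5
  endloop
 endfacet
 facet normal -0.578 0.797 -0.172
  outer loop
   vertex 3.5 4.5 2.0
   vertex 0.5 2.0 0.5
   vertex 0.0 2.5 4.5
  endloop
 endfacet
 facet normal -0.116 0.610 -0.784
  outer loop
   vertex 3.5 4.5 2.0
   vertex 5.0 3.5 1.0
   vertex 0.5 2.0 0.5
  endloop
 endfacet
 facet normal 0.226 -0.548 0.806
  outer loop
   vertex 3.0 3.0 4.0
   vertex 0.0 2.5 4.5
   vertex 0.5 0.5 3.0
  endloop
 endfacet
 facet normal 0.617 -0.732 0.289
  outer loop
   vertex 3.0 3.0 4.0
   vertex 0.5 0.5 3.0
   vertex 5.0 3.5 1.0
  endloop
 endfacet
 facet normal -0.035 0.804 0.594
  outer loop
   vertex 3.0 3.0 4.0
   vertex 3.5 4.5 2.0
   vertex 0.0 2.5 4.5
  endloop
 endfacet
 facet normal 0.686 0.490 0.539
  outer loop
   vertex 3.0 3.0 4.0
   vertex 5.0 3.5 1.0
   vertex 3.5 4.5 2.0
  endloop
 endfacet
 facet normal 0.555 -0.832 0.000
  outer loop
   vertex 2.0 1.5 0.5
   vertex 5.0 3.5 1.0
   vertex 0.5 0.5 3.0
  endloop
 endfacet
 facet normal 0.055 0.164 -0.985
  outer loop
   vertex 2.0 1.5 0.5
   vertex 0.5 2.0 0.5
   vertex 5.0 3.5 1.0
  endloop
 endfacet
 facet normal -0.275 -0.824 -0.495
  outer loop
   vertex 2.0 1.5 0.5
   vertex 0.5 0.5 3.0
   vertex 0.5 2.0 0.5
  endloop
 endfacet
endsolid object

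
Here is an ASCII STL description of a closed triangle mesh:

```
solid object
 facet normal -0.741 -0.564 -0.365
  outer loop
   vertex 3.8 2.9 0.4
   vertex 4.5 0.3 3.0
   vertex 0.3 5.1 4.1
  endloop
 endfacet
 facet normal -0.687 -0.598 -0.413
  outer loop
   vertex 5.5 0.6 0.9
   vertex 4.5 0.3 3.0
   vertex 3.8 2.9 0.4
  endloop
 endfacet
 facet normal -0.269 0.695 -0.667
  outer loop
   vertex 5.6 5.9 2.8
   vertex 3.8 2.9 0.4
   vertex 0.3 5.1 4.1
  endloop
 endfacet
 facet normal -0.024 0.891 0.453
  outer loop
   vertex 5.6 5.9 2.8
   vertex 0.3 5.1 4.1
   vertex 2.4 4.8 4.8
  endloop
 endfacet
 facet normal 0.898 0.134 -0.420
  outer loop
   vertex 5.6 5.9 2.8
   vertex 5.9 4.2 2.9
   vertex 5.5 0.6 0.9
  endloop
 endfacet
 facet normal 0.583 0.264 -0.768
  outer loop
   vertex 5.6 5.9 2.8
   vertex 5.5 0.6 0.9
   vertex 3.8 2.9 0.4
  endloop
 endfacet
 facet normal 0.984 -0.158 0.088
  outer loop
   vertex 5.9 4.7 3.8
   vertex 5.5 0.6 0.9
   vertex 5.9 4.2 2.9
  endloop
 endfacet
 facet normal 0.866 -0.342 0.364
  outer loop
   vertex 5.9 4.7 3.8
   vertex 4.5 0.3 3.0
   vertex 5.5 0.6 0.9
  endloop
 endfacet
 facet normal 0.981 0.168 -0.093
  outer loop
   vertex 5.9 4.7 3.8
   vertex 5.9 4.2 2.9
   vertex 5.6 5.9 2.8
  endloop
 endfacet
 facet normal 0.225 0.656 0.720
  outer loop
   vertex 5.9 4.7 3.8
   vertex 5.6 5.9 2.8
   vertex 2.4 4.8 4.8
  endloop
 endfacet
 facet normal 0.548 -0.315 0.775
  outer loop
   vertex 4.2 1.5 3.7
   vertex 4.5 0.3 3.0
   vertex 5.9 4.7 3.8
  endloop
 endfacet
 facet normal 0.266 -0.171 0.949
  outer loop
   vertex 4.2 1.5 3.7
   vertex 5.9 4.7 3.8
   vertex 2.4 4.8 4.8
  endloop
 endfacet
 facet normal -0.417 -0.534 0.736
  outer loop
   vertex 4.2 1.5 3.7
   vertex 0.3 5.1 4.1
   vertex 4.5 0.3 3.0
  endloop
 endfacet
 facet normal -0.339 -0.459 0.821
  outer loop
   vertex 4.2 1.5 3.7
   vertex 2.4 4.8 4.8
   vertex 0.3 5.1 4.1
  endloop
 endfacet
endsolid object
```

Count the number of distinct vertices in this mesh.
9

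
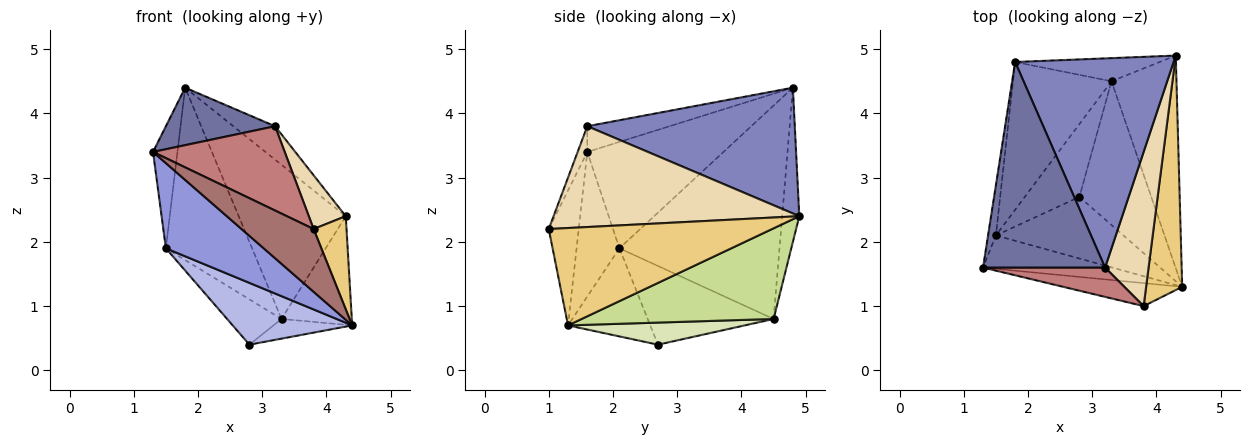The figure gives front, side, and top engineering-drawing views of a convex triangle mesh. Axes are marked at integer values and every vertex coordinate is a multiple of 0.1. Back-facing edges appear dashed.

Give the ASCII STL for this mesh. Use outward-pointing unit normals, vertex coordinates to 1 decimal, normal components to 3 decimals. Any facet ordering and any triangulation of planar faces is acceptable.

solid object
 facet normal -0.199 -0.264 0.944
  outer loop
   vertex 3.2 1.6 3.8
   vertex 1.8 4.8 4.4
   vertex 1.3 1.6 3.4
  endloop
 endfacet
 facet normal 0.617 0.124 0.777
  outer loop
   vertex 3.2 1.6 3.8
   vertex 4.3 4.9 2.4
   vertex 1.8 4.8 4.4
  endloop
 endfacet
 facet normal -0.378 -0.862 -0.338
  outer loop
   vertex 1.5 2.1 1.9
   vertex 4.4 1.3 0.7
   vertex 1.3 1.6 3.4
  endloop
 endfacet
 facet normal -0.438 -0.637 -0.634
  outer loop
   vertex 1.5 2.1 1.9
   vertex 2.8 2.7 0.4
   vertex 4.4 1.3 0.7
  endloop
 endfacet
 facet normal -0.982 0.176 -0.072
  outer loop
   vertex 1.5 2.1 1.9
   vertex 1.3 1.6 3.4
   vertex 1.8 4.8 4.4
  endloop
 endfacet
 facet normal -0.156 0.977 -0.147
  outer loop
   vertex 3.3 4.5 0.8
   vertex 1.8 4.8 4.4
   vertex 4.3 4.9 2.4
  endloop
 endfacet
 facet normal 0.779 0.285 -0.558
  outer loop
   vertex 3.3 4.5 0.8
   vertex 4.3 4.9 2.4
   vertex 4.4 1.3 0.7
  endloop
 endfacet
 facet normal 0.291 0.130 -0.948
  outer loop
   vertex 3.3 4.5 0.8
   vertex 4.4 1.3 0.7
   vertex 2.8 2.7 0.4
  endloop
 endfacet
 facet normal -0.774 0.334 -0.537
  outer loop
   vertex 3.3 4.5 0.8
   vertex 2.8 2.7 0.4
   vertex 1.5 2.1 1.9
  endloop
 endfacet
 facet normal -0.816 0.439 -0.376
  outer loop
   vertex 3.3 4.5 0.8
   vertex 1.5 2.1 1.9
   vertex 1.8 4.8 4.4
  endloop
 endfacet
 facet normal 0.929 -0.137 0.344
  outer loop
   vertex 3.8 1.0 2.2
   vertex 4.4 1.3 0.7
   vertex 4.3 4.9 2.4
  endloop
 endfacet
 facet normal 0.910 -0.137 0.392
  outer loop
   vertex 3.8 1.0 2.2
   vertex 4.3 4.9 2.4
   vertex 3.2 1.6 3.8
  endloop
 endfacet
 facet normal -0.364 -0.875 -0.320
  outer loop
   vertex 3.8 1.0 2.2
   vertex 1.3 1.6 3.4
   vertex 4.4 1.3 0.7
  endloop
 endfacet
 facet normal -0.069 -0.942 0.328
  outer loop
   vertex 3.8 1.0 2.2
   vertex 3.2 1.6 3.8
   vertex 1.3 1.6 3.4
  endloop
 endfacet
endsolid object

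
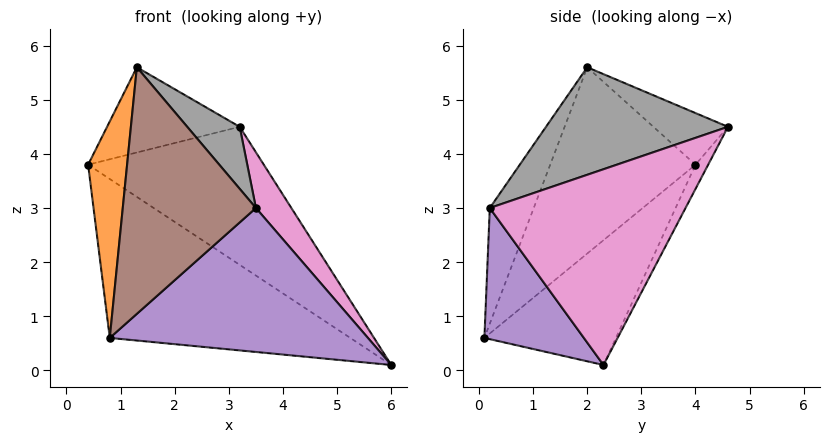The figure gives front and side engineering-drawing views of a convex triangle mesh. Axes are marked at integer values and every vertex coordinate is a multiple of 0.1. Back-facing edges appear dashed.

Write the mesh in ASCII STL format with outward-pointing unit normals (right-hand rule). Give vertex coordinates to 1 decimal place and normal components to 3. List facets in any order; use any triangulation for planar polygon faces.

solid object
 facet normal -0.318 0.582 -0.749
  outer loop
   vertex 0.8 0.1 0.6
   vertex 0.4 4.0 3.8
   vertex 6.0 2.3 0.1
  endloop
 endfacet
 facet normal -0.948 -0.254 0.191
  outer loop
   vertex 1.3 2.0 5.6
   vertex 0.4 4.0 3.8
   vertex 0.8 0.1 0.6
  endloop
 endfacet
 facet normal -0.063 0.868 -0.493
  outer loop
   vertex 3.2 4.6 4.5
   vertex 6.0 2.3 0.1
   vertex 0.4 4.0 3.8
  endloop
 endfacet
 facet normal -0.312 0.554 0.772
  outer loop
   vertex 3.2 4.6 4.5
   vertex 0.4 4.0 3.8
   vertex 1.3 2.0 5.6
  endloop
 endfacet
 facet normal 0.338 -0.876 -0.343
  outer loop
   vertex 3.5 0.2 3.0
   vertex 0.8 0.1 0.6
   vertex 6.0 2.3 0.1
  endloop
 endfacet
 facet normal -0.292 -0.884 0.365
  outer loop
   vertex 3.5 0.2 3.0
   vertex 1.3 2.0 5.6
   vertex 0.8 0.1 0.6
  endloop
 endfacet
 facet normal 0.799 -0.145 0.584
  outer loop
   vertex 3.5 0.2 3.0
   vertex 6.0 2.3 0.1
   vertex 3.2 4.6 4.5
  endloop
 endfacet
 facet normal 0.678 -0.195 0.709
  outer loop
   vertex 3.5 0.2 3.0
   vertex 3.2 4.6 4.5
   vertex 1.3 2.0 5.6
  endloop
 endfacet
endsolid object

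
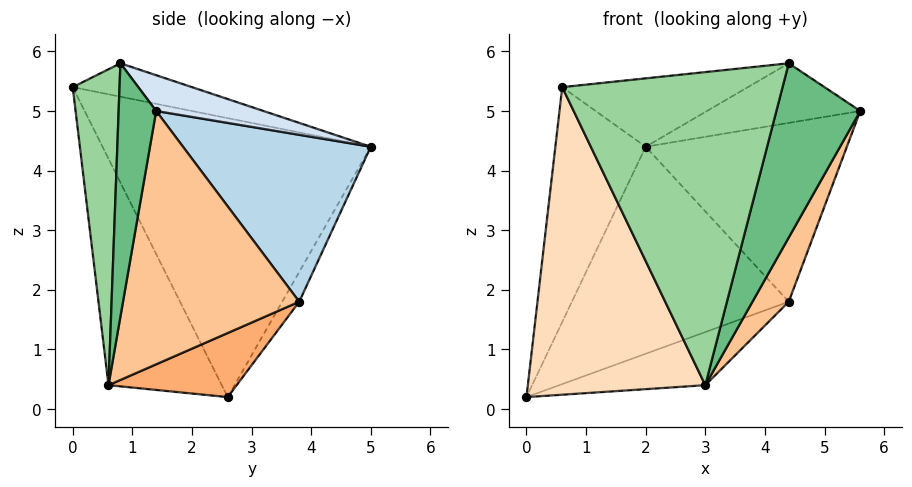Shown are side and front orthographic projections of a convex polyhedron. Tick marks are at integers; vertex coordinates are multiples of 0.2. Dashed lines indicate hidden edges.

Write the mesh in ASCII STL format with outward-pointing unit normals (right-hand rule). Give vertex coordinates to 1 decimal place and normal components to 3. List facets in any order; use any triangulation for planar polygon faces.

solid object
 facet normal -0.915 0.308 0.260
  outer loop
   vertex 0.6 0.0 5.4
   vertex 2.0 5.0 4.4
   vertex 0.0 2.6 0.2
  endloop
 endfacet
 facet normal -0.069 0.880 -0.470
  outer loop
   vertex 4.4 3.8 1.8
   vertex 0.0 2.6 0.2
   vertex 2.0 5.0 4.4
  endloop
 endfacet
 facet normal 0.655 0.702 0.281
  outer loop
   vertex 4.4 3.8 1.8
   vertex 2.0 5.0 4.4
   vertex 5.6 1.4 5.0
  endloop
 endfacet
 facet normal 0.322 0.460 0.828
  outer loop
   vertex 4.4 0.8 5.8
   vertex 5.6 1.4 5.0
   vertex 2.0 5.0 4.4
  endloop
 endfacet
 facet normal -0.150 0.234 0.960
  outer loop
   vertex 4.4 0.8 5.8
   vertex 2.0 5.0 4.4
   vertex 0.6 0.0 5.4
  endloop
 endfacet
 facet normal 0.256 0.291 -0.922
  outer loop
   vertex 3.0 0.6 0.4
   vertex 0.0 2.6 0.2
   vertex 4.4 3.8 1.8
  endloop
 endfacet
 facet normal 0.870 -0.179 -0.460
  outer loop
   vertex 3.0 0.6 0.4
   vertex 4.4 3.8 1.8
   vertex 5.6 1.4 5.0
  endloop
 endfacet
 facet normal -0.506 -0.793 -0.338
  outer loop
   vertex 3.0 0.6 0.4
   vertex 0.6 0.0 5.4
   vertex 0.0 2.6 0.2
  endloop
 endfacet
 facet normal 0.407 -0.910 -0.072
  outer loop
   vertex 3.0 0.6 0.4
   vertex 5.6 1.4 5.0
   vertex 4.4 0.8 5.8
  endloop
 endfacet
 facet normal 0.208 -0.978 -0.018
  outer loop
   vertex 3.0 0.6 0.4
   vertex 4.4 0.8 5.8
   vertex 0.6 0.0 5.4
  endloop
 endfacet
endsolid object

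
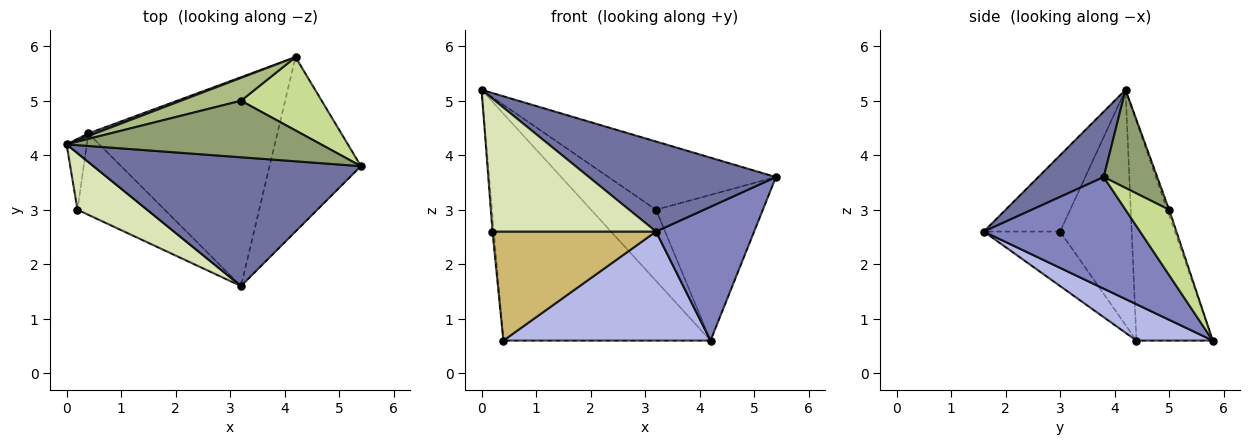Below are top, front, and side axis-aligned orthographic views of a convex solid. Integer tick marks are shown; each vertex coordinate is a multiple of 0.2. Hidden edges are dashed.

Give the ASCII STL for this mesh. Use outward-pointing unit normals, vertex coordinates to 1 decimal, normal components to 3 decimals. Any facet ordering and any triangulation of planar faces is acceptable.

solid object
 facet normal 0.196 -0.562 0.804
  outer loop
   vertex 3.2 1.6 2.6
   vertex 5.4 3.8 3.6
   vertex 0.0 4.2 5.2
  endloop
 endfacet
 facet normal 0.696 -0.437 -0.570
  outer loop
   vertex 4.2 5.8 0.6
   vertex 5.4 3.8 3.6
   vertex 3.2 1.6 2.6
  endloop
 endfacet
 facet normal -0.346 0.938 0.011
  outer loop
   vertex 0.4 4.4 0.6
   vertex 0.0 4.2 5.2
   vertex 4.2 5.8 0.6
  endloop
 endfacet
 facet normal 0.168 -0.456 -0.874
  outer loop
   vertex 0.4 4.4 0.6
   vertex 4.2 5.8 0.6
   vertex 3.2 1.6 2.6
  endloop
 endfacet
 facet normal 0.239 0.748 0.619
  outer loop
   vertex 3.2 5.0 3.0
   vertex 0.0 4.2 5.2
   vertex 5.4 3.8 3.6
  endloop
 endfacet
 facet normal -0.028 0.952 0.306
  outer loop
   vertex 3.2 5.0 3.0
   vertex 4.2 5.8 0.6
   vertex 0.0 4.2 5.2
  endloop
 endfacet
 facet normal 0.343 0.839 0.422
  outer loop
   vertex 3.2 5.0 3.0
   vertex 5.4 3.8 3.6
   vertex 4.2 5.8 0.6
  endloop
 endfacet
 facet normal -0.395 -0.845 0.360
  outer loop
   vertex 0.2 3.0 2.6
   vertex 3.2 1.6 2.6
   vertex 0.0 4.2 5.2
  endloop
 endfacet
 facet normal -0.996 0.020 -0.086
  outer loop
   vertex 0.2 3.0 2.6
   vertex 0.0 4.2 5.2
   vertex 0.4 4.4 0.6
  endloop
 endfacet
 facet normal -0.350 -0.751 -0.560
  outer loop
   vertex 0.2 3.0 2.6
   vertex 0.4 4.4 0.6
   vertex 3.2 1.6 2.6
  endloop
 endfacet
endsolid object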